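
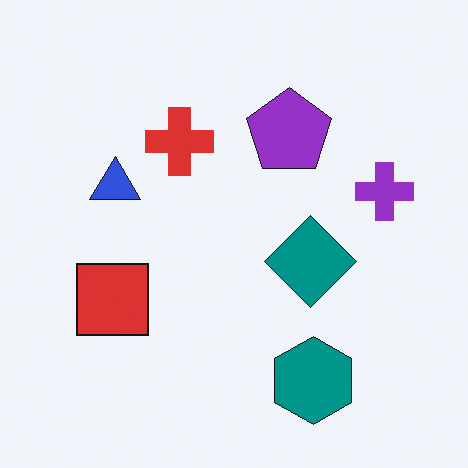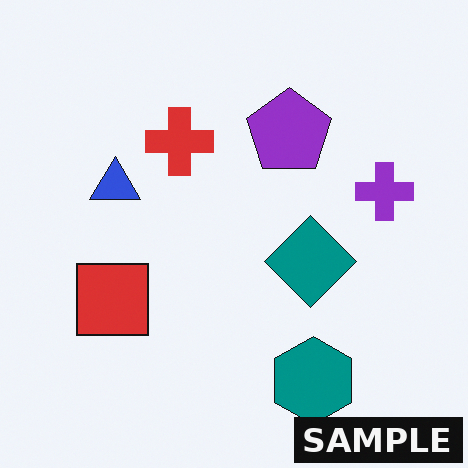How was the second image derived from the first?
The second image is the first watermarked with the text "SAMPLE" in the lower-right corner.

A dark label reading "SAMPLE" appears in the lower-right corner.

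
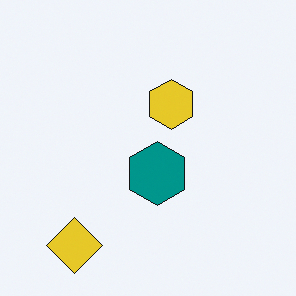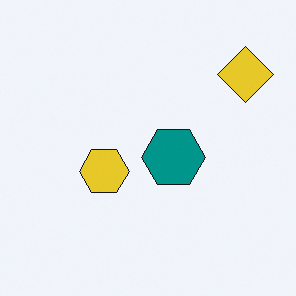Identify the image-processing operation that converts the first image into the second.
The second image is the first transposed (reflected across the top-left ↔ bottom-right diagonal).

Shapes have swapped their row and column positions — what was in the top-right is now in the bottom-left — a diagonal reflection.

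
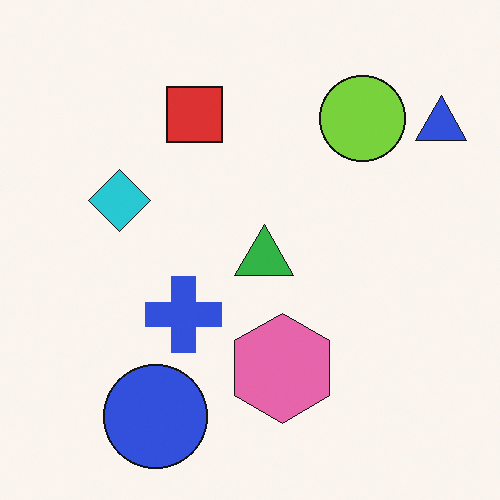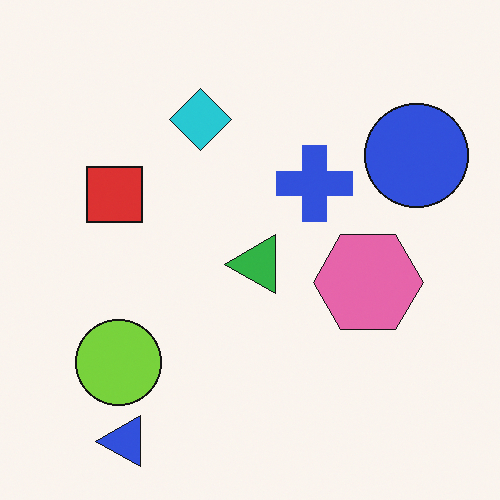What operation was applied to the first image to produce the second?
The transformation is: transposed (reflected across the top-left ↔ bottom-right diagonal).

Shapes have swapped their row and column positions — what was in the top-right is now in the bottom-left — a diagonal reflection.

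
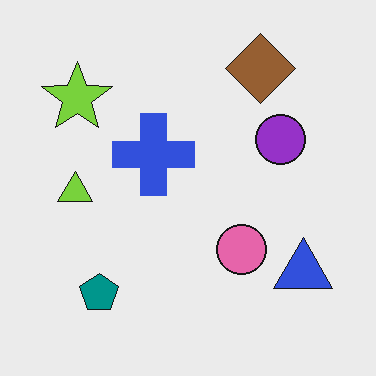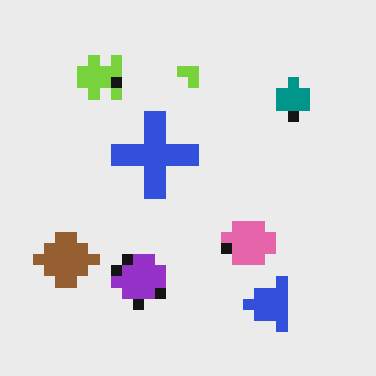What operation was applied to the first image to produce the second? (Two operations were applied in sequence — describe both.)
Transposed (reflected across the top-left ↔ bottom-right diagonal), then coarsely pixelated.

Shapes have swapped their row and column positions — what was in the top-right is now in the bottom-left — a diagonal reflection. Shapes are reduced to large square blocks; fine edges and outlines are lost — a downscale-then-upscale (mosaic) effect.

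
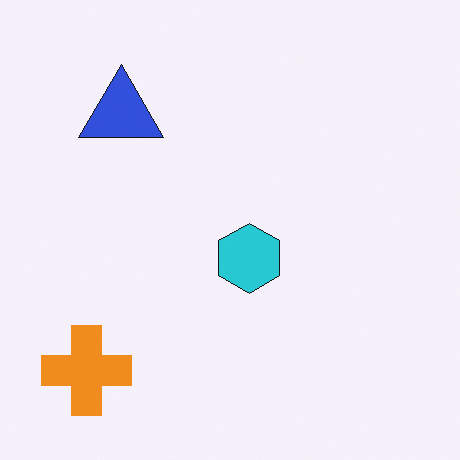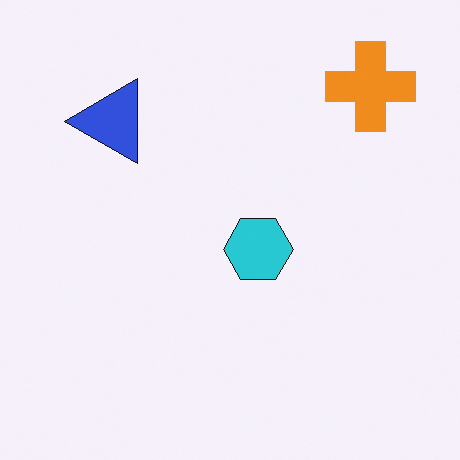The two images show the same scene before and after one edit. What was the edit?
The second image is the first transposed (reflected across the top-left ↔ bottom-right diagonal).

Shapes have swapped their row and column positions — what was in the top-right is now in the bottom-left — a diagonal reflection.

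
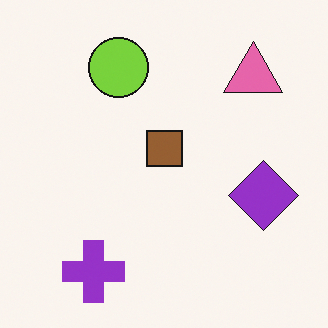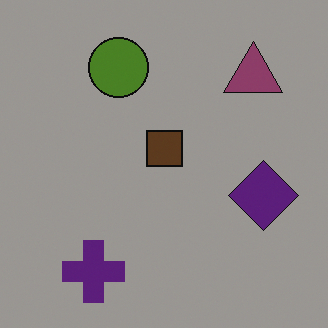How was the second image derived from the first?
The second image is the first noticeably darkened.

Every pixel — background and shapes alike — is uniformly darkened.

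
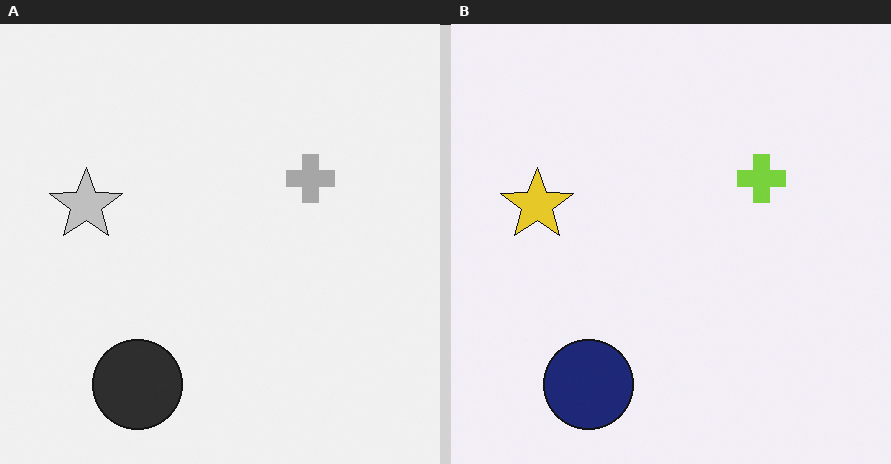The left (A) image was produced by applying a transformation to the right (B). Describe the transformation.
This is the original image converted to grayscale.

All color is removed — every shape is now a shade of grey.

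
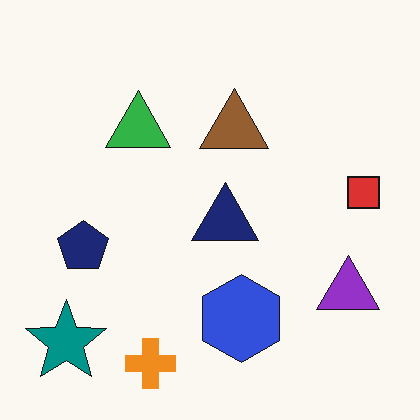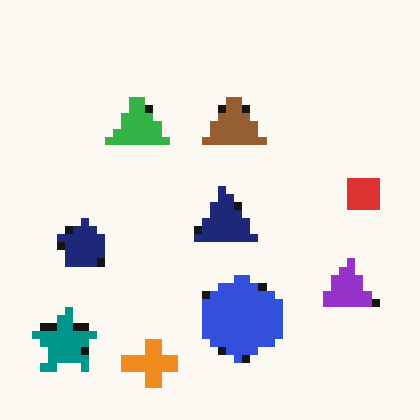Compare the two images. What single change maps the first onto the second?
The transformation is: pixelated into visible square blocks.

Shapes are reduced to large square blocks; fine edges and outlines are lost — a downscale-then-upscale (mosaic) effect.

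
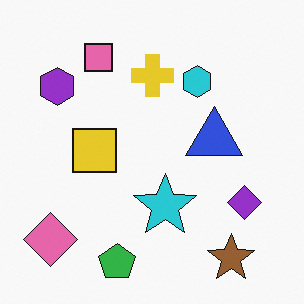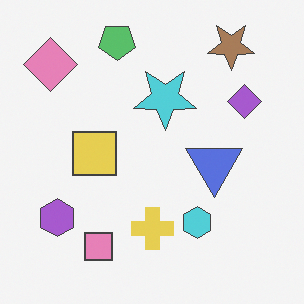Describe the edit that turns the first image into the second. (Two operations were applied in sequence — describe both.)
The transformation is: given slightly reduced contrast, then flipped vertically (top ↔ bottom).

Tones are pushed toward mid-grey across the whole image — a global contrast change. The green pentagon is in the bottom of the first image and the top of the second — shapes on opposite sides of the horizontal midline have swapped in a mirror flip.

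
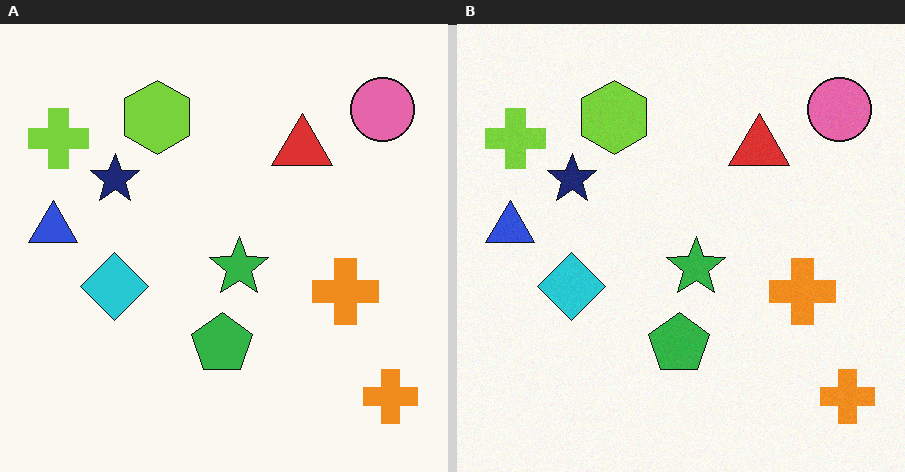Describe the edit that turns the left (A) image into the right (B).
The transformation is: degraded with light additive noise.

Random speckle covers the whole image, including the flat background.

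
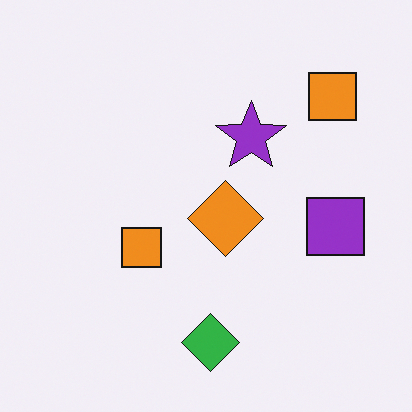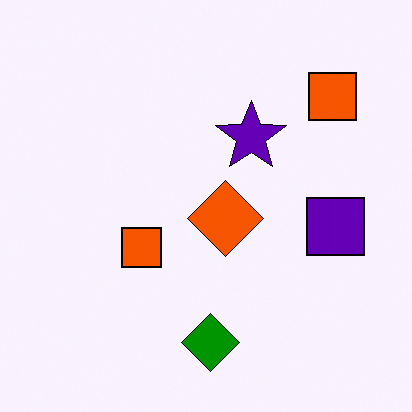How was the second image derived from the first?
This is the original image given much higher contrast.

Tones are pushed away from mid-grey across the whole image — a global contrast change.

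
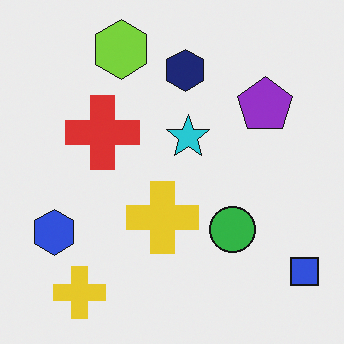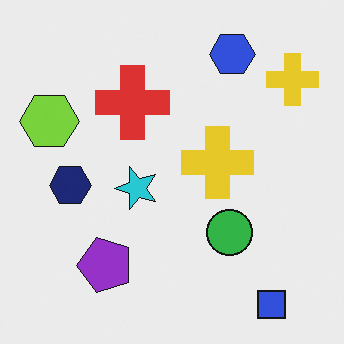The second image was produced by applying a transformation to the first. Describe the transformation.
The transformation is: transposed (reflected across the top-left ↔ bottom-right diagonal).

Shapes have swapped their row and column positions — what was in the top-right is now in the bottom-left — a diagonal reflection.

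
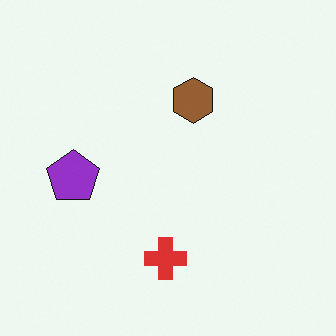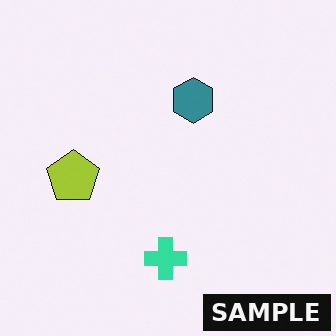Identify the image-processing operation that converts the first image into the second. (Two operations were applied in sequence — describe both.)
The second image is the first hue-shifted through roughly half the color wheel, then watermarked with the text "SAMPLE" in the lower-right corner.

Every shape's color has rotated by the same amount around the hue wheel — a uniform hue shift. A dark label reading "SAMPLE" appears in the lower-right corner.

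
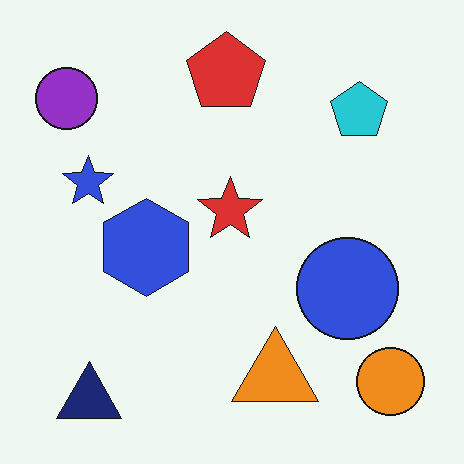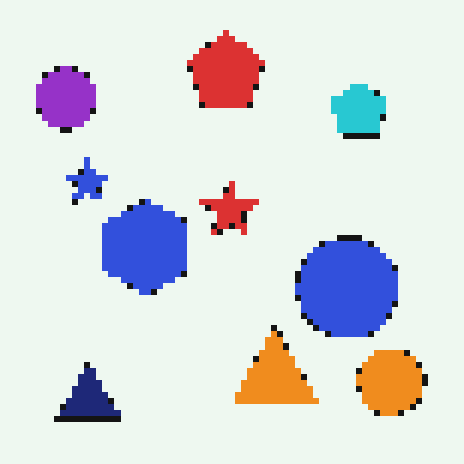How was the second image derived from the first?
Pixelated into visible square blocks.

Shapes are reduced to large square blocks; fine edges and outlines are lost — a downscale-then-upscale (mosaic) effect.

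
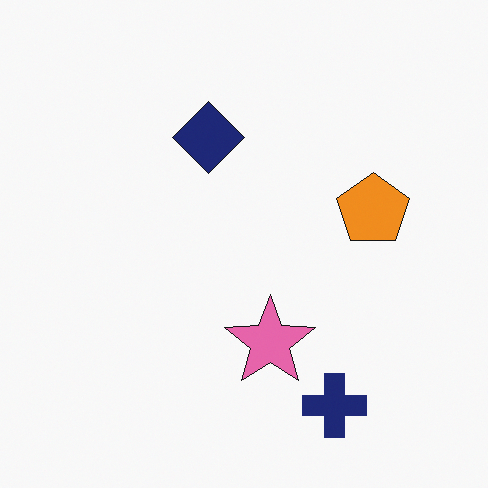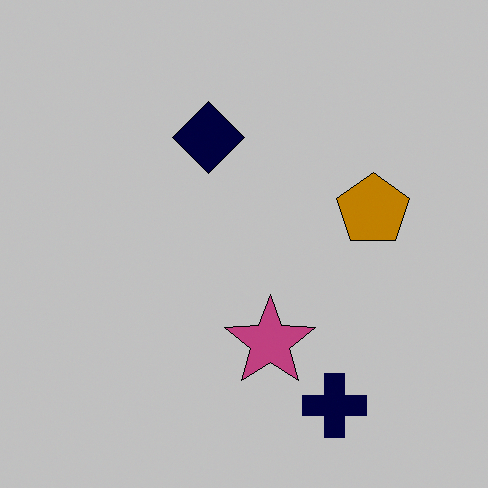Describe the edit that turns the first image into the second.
The transformation is: heavily posterized to just a handful of flat colors.

Each flat color has snapped to a coarser quantized level — most visibly, the near-white background has dropped to a flat grey.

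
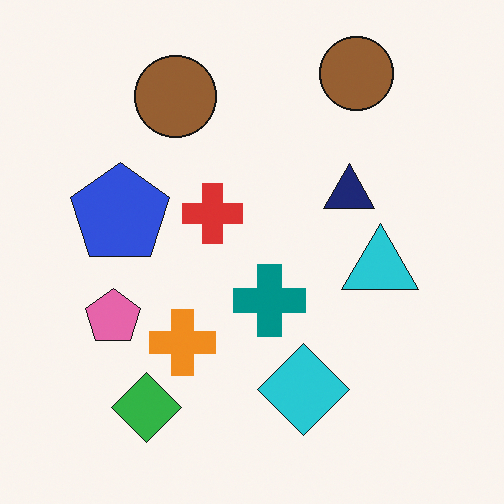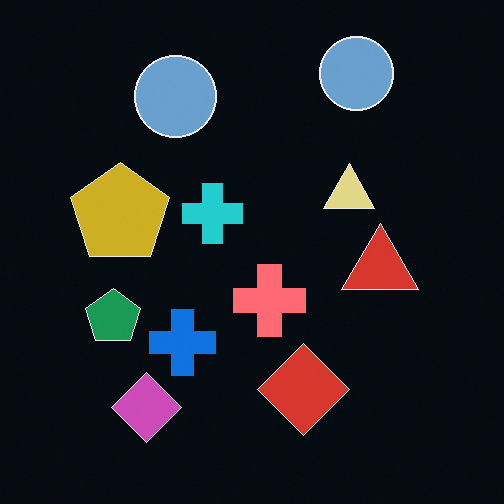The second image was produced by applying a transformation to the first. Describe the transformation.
This is the original image color-inverted (negative).

The light background has become dark and every shape's color is its complement — a photographic negative.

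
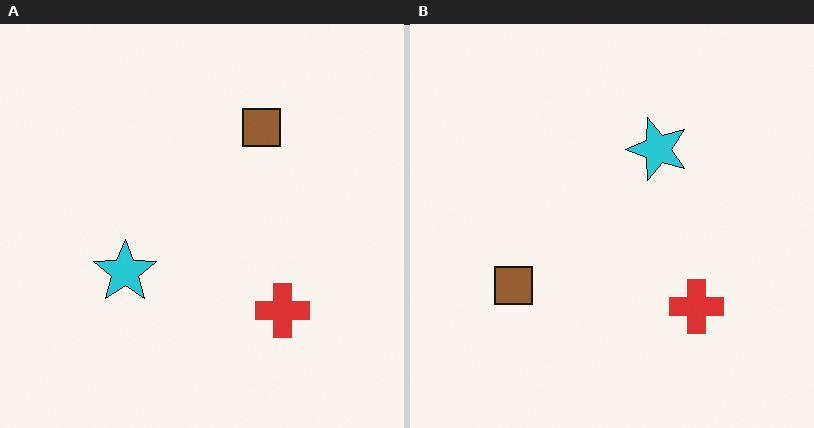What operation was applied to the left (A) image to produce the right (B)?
Transposed (reflected across the top-left ↔ bottom-right diagonal).

Shapes have swapped their row and column positions — what was in the top-right is now in the bottom-left — a diagonal reflection.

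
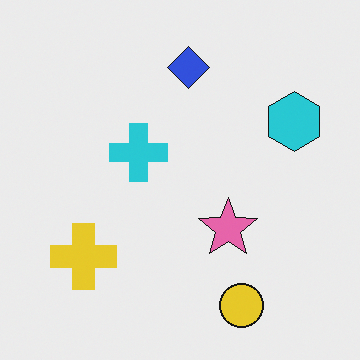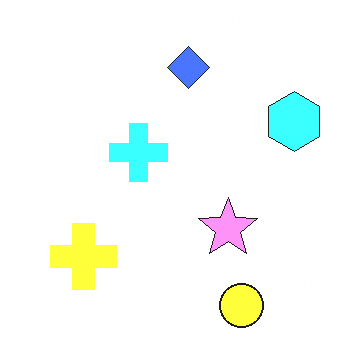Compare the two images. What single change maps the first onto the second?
It was noticeably brightened.

Every pixel — background and shapes alike — is uniformly brightened.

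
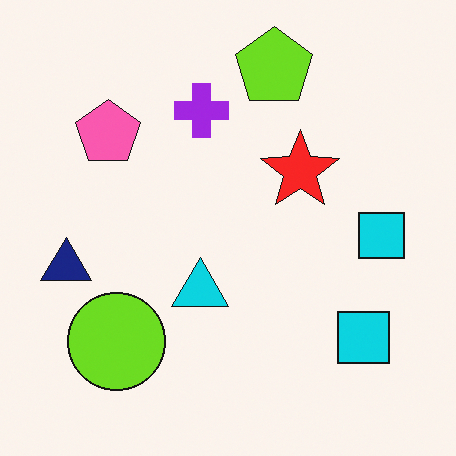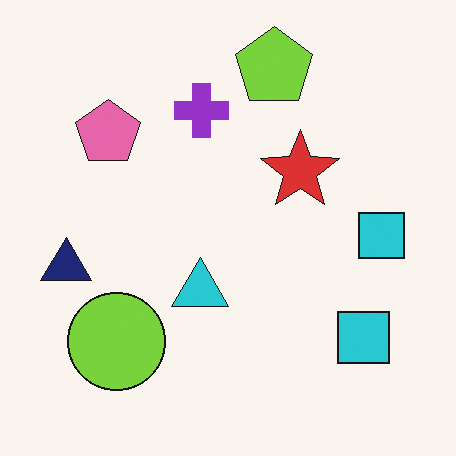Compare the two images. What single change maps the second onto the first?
Slightly oversaturated.

All colors are more vivid — a global saturation change.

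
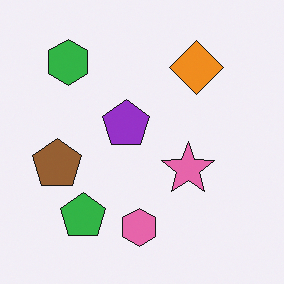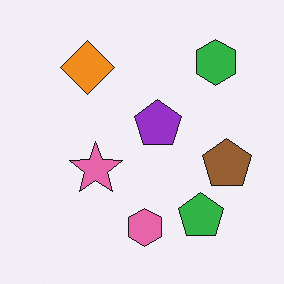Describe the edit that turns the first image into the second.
It was flipped horizontally (left ↔ right).

The brown pentagon is in the left of the first image and the right of the second — shapes on opposite sides of the vertical midline have swapped in a mirror flip.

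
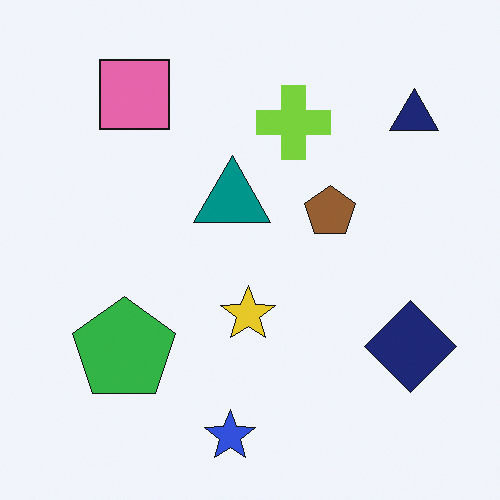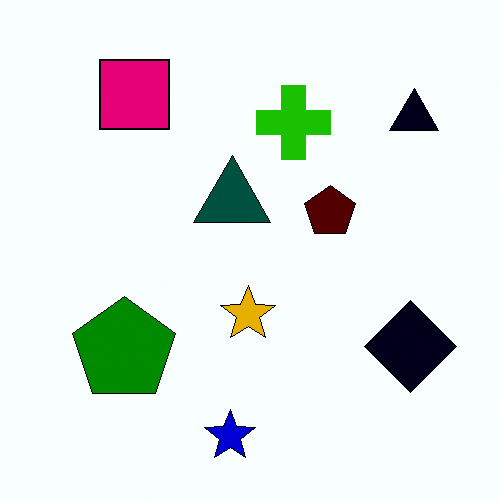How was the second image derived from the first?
The image was boosted in contrast.

Tones are pushed away from mid-grey across the whole image — a global contrast change.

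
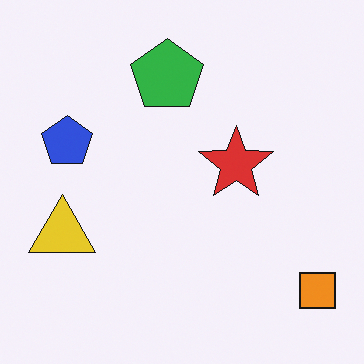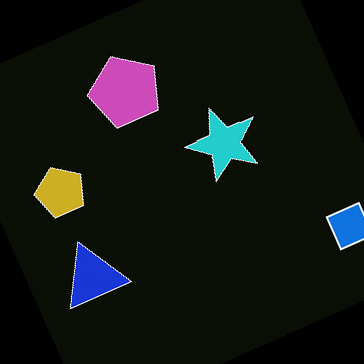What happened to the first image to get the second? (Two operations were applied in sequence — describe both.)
Color-inverted (negative), then rotated counter-clockwise by a moderate amount.

The light background has become dark and every shape's color is its complement — a photographic negative. Every shape is tilted by the same angle and the image corners show triangular fill wedges — a whole-image rotation by a non-right angle.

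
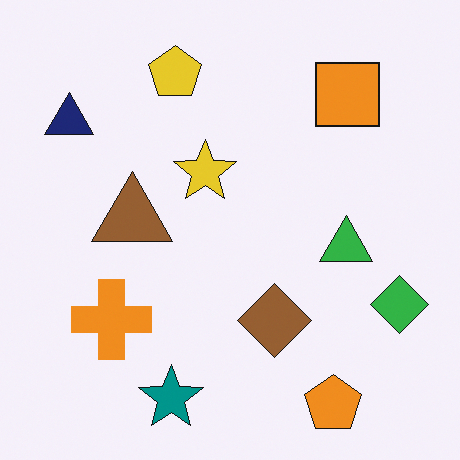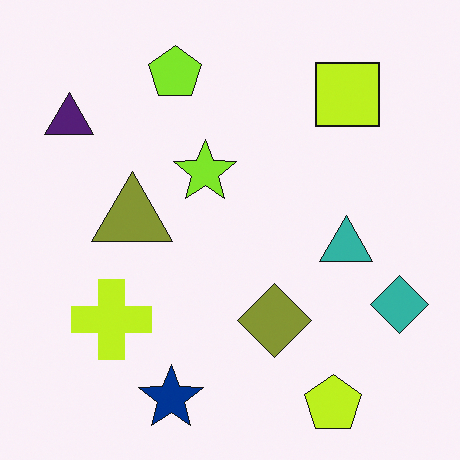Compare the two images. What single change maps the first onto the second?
Hue-shifted slightly.

Every shape's color has rotated by the same amount around the hue wheel — a uniform hue shift.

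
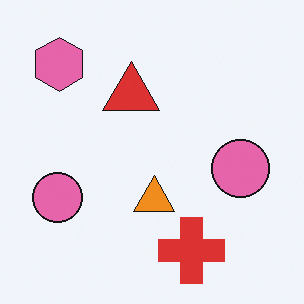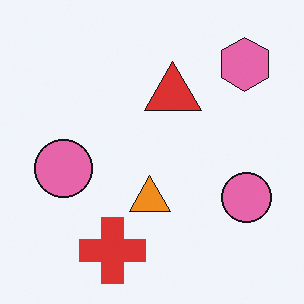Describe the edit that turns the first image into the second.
The second image is the first flipped horizontally (left ↔ right).

The pink hexagon is in the top-left of the first image and the top-right of the second — shapes on opposite sides of the vertical midline have swapped in a mirror flip.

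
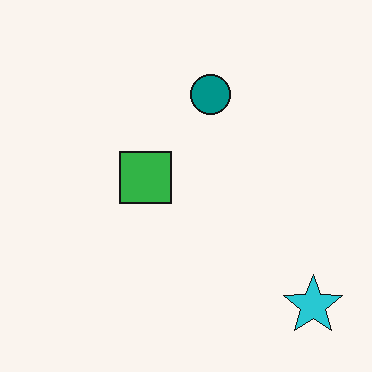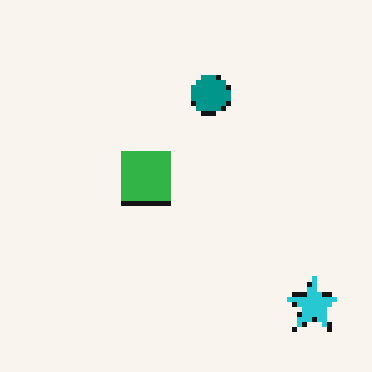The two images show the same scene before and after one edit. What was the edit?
It was lightly pixelated (a mild mosaic effect).

Shapes are reduced to large square blocks; fine edges and outlines are lost — a downscale-then-upscale (mosaic) effect.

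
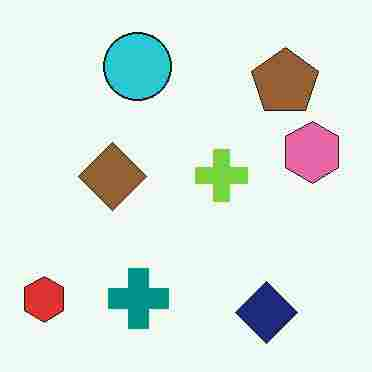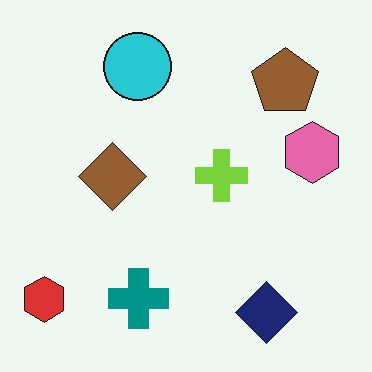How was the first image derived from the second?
This is the original image degraded with heavy JPEG compression.

Blocky 8×8 compression artifacts appear around shape edges and the flat background shows ringing — characteristic JPEG degradation.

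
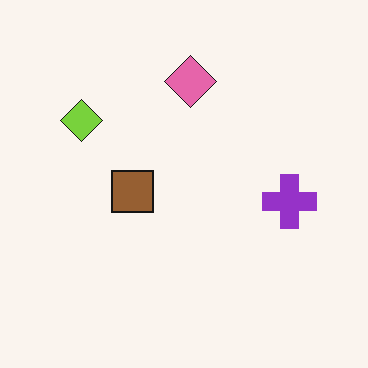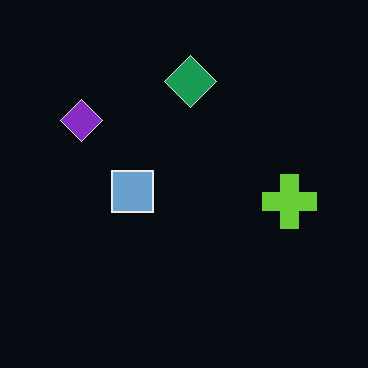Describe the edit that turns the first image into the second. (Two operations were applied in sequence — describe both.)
The image was JPEG-compressed with visible artifacts, then color-inverted (negative).

Blocky 8×8 compression artifacts appear around shape edges and the flat background shows ringing — characteristic JPEG degradation. The light background has become dark and every shape's color is its complement — a photographic negative.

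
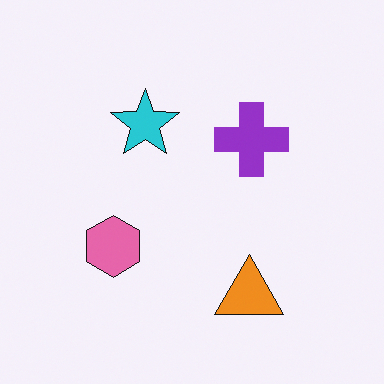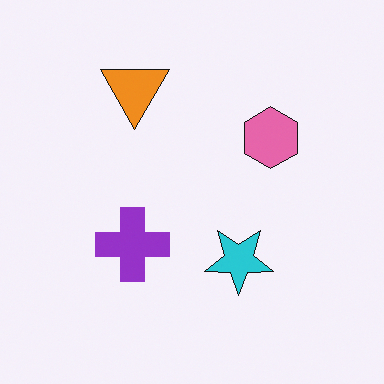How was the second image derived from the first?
Rotated 180°.

The orange triangle sits in the bottom of the first image and the top of the second — consistent with a whole-image 180° rotation.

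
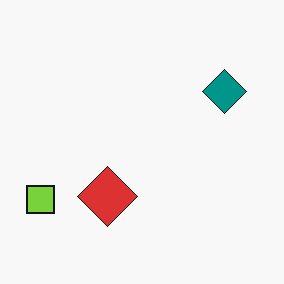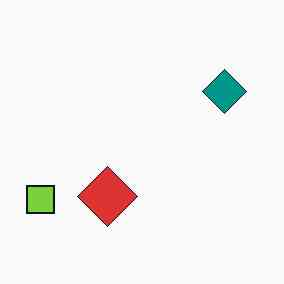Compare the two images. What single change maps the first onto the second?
The image was JPEG-compressed with visible artifacts.

Blocky 8×8 compression artifacts appear around shape edges and the flat background shows ringing — characteristic JPEG degradation.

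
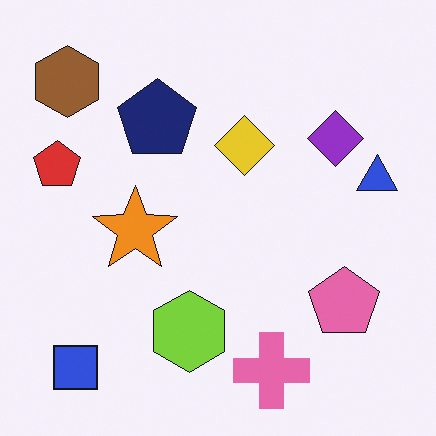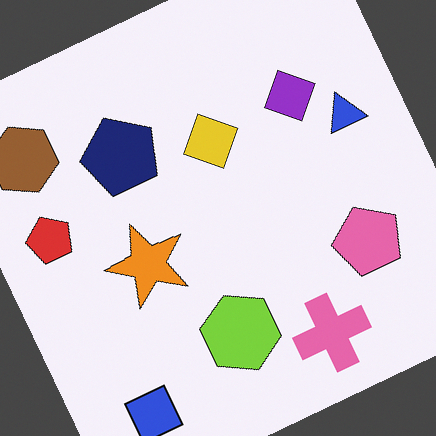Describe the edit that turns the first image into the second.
The transformation is: rotated counter-clockwise by a moderate amount.

Every shape is tilted by the same angle and the image corners show triangular fill wedges — a whole-image rotation by a non-right angle.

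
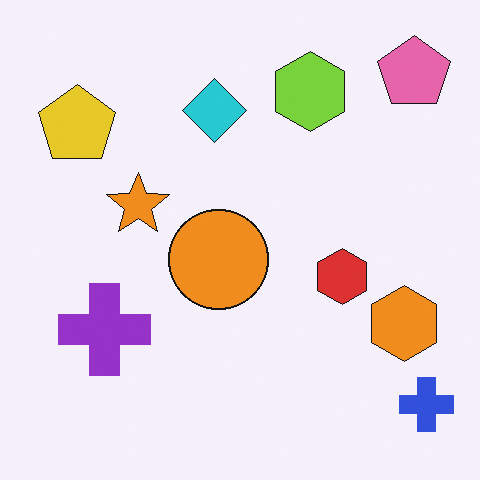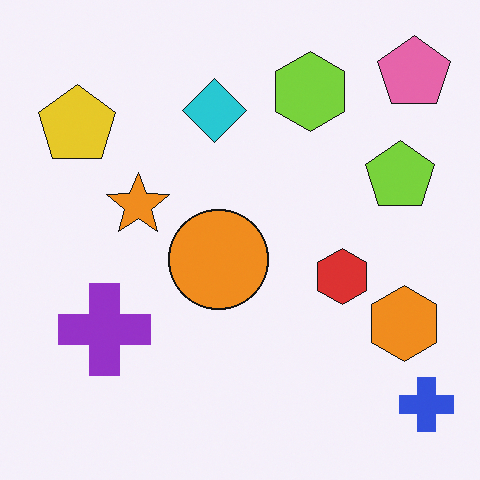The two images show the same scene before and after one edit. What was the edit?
This is the original image overlaid with an additional lime pentagon.

A lime pentagon appears in the second image that is absent from the first.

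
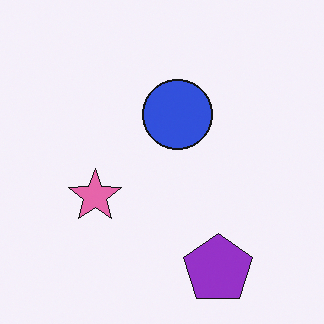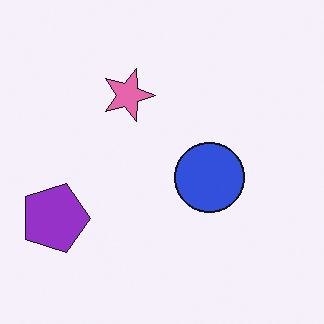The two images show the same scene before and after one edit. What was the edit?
It was rotated 90° clockwise.

The purple pentagon sits in the bottom-right of the first image and the bottom-left of the second — consistent with a whole-image 90° clockwise rotation.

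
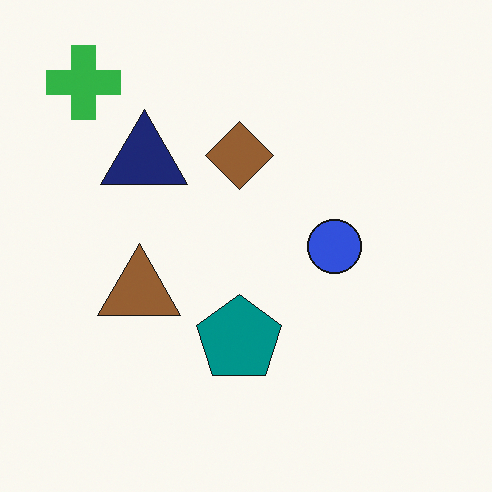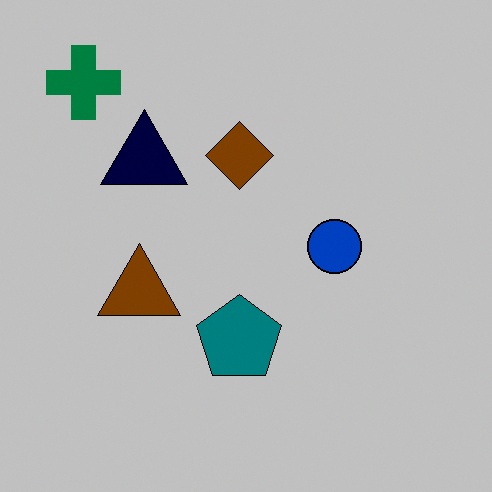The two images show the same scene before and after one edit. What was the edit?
Aggressively posterized.

Each flat color has snapped to a coarser quantized level — most visibly, the near-white background has dropped to a flat grey.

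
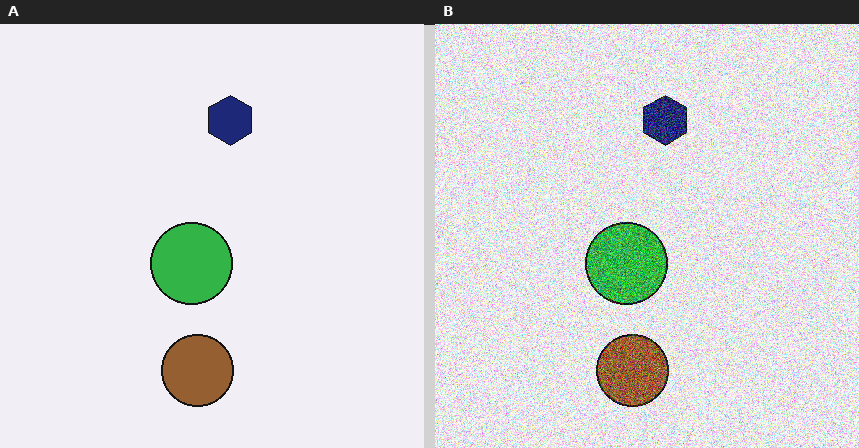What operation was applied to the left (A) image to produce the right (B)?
This is the original image degraded with strong gaussian noise.

Random speckle covers the whole image, including the flat background.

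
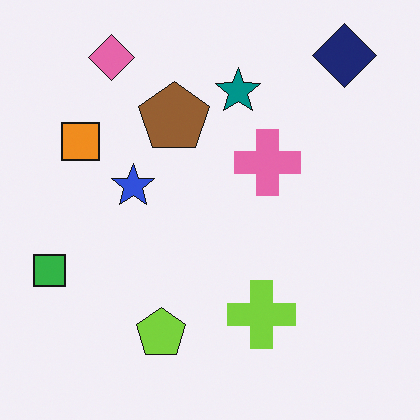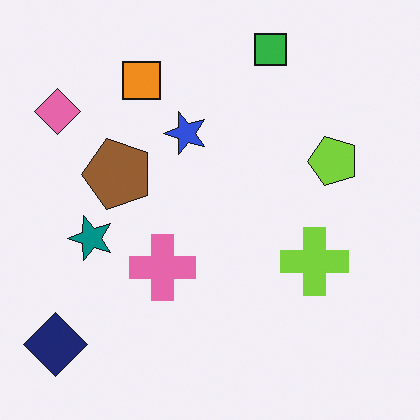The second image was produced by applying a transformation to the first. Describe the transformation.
The image was transposed (reflected across the top-left ↔ bottom-right diagonal).

Shapes have swapped their row and column positions — what was in the top-right is now in the bottom-left — a diagonal reflection.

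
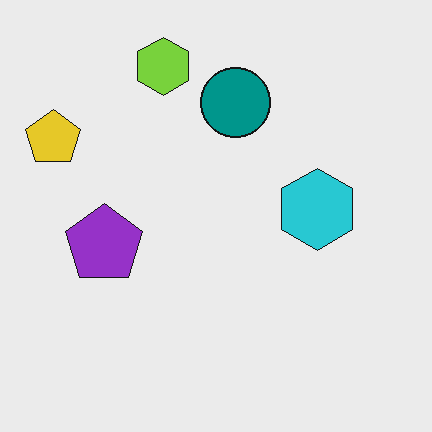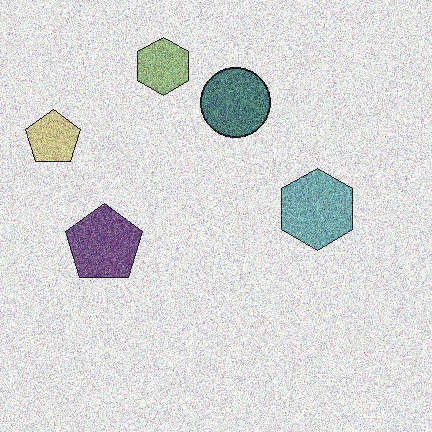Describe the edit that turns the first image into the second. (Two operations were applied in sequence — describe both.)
This is the original image degraded with strong gaussian noise, then made much more muted (saturation change).

Random speckle covers the whole image, including the flat background. All colors are more muted and greyish — a global saturation change.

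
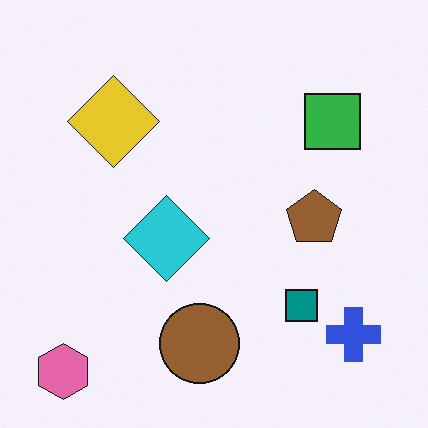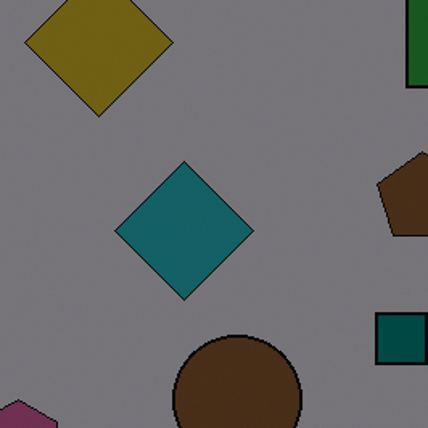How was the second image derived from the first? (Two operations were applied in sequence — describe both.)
This is the original image substantially darkened, then cropped slightly and scaled back up.

Every pixel — background and shapes alike — is uniformly darkened. The visible shapes are larger and the field of view is narrower; shapes near the original edges may be partly or wholly outside the frame — a crop-and-rescale.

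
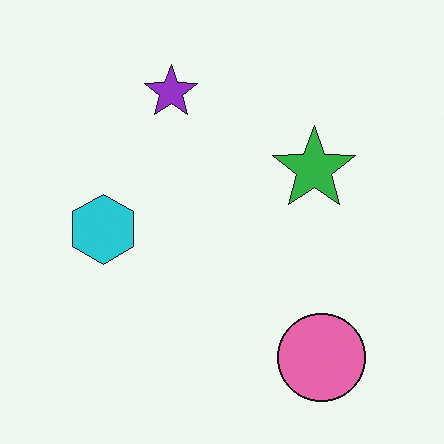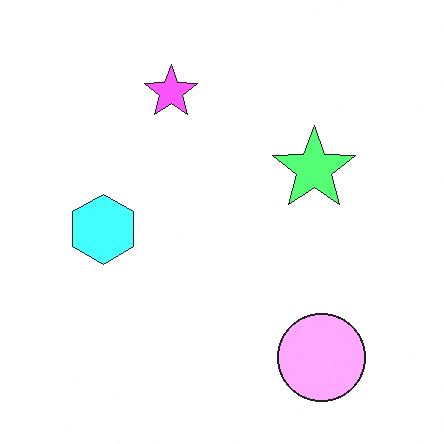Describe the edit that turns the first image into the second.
The second image is the first substantially brightened.

Every pixel — background and shapes alike — is uniformly brightened.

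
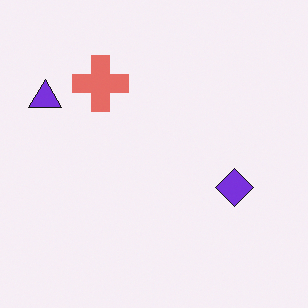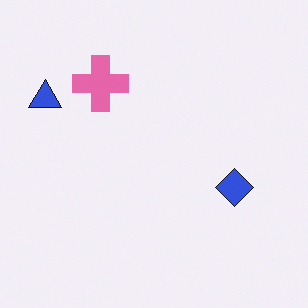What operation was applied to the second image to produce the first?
It was hue-shifted by a small amount.

Every shape's color has rotated by the same amount around the hue wheel — a uniform hue shift.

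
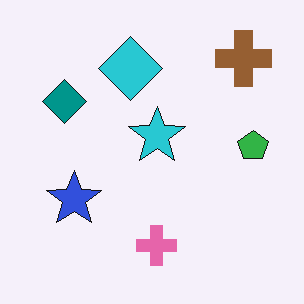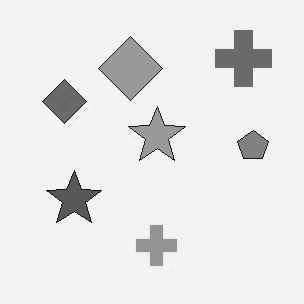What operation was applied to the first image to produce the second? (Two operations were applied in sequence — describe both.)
JPEG-compressed with visible artifacts, then converted to grayscale.

Blocky 8×8 compression artifacts appear around shape edges and the flat background shows ringing — characteristic JPEG degradation. All color is removed — every shape is now a shade of grey.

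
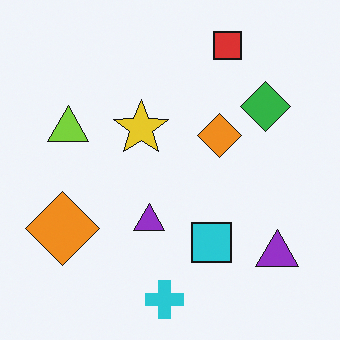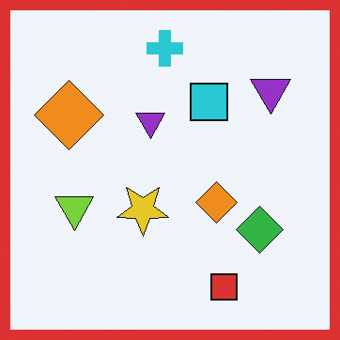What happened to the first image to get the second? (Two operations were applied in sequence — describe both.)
The transformation is: flipped vertically (top ↔ bottom), then framed with a red border.

The cyan cross is in the bottom of the first image and the top of the second — shapes on opposite sides of the horizontal midline have swapped in a mirror flip. A solid red frame runs around the edge of the second image, with the content slightly shrunk inside it.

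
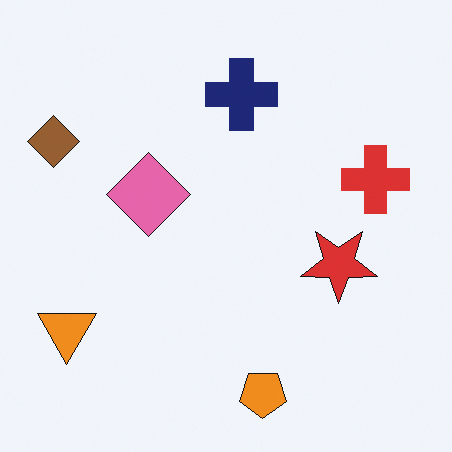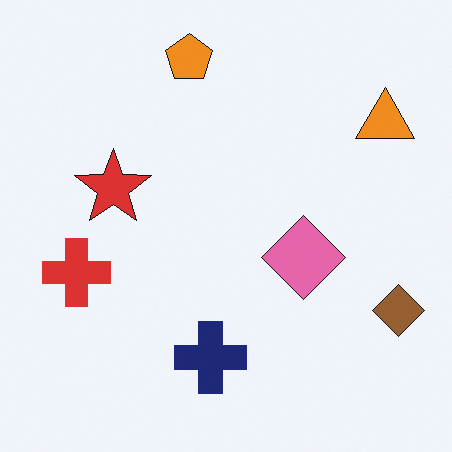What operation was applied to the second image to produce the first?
The first image is the second rotated 180°.

The brown diamond sits in the bottom-right of the second image and the top-left of the first — consistent with a whole-image 180° rotation.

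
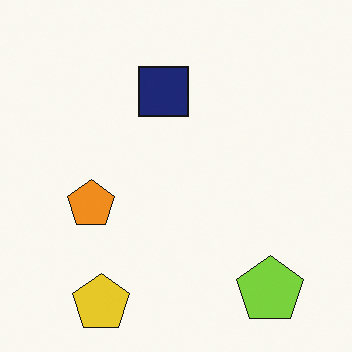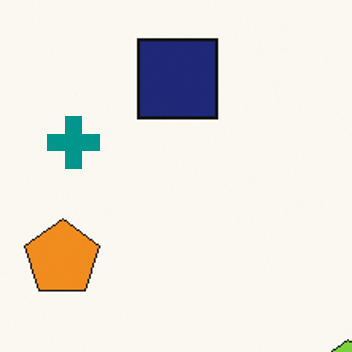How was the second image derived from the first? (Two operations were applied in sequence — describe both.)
The image was cropped to a modestly smaller region and rescaled, then overlaid with an additional teal cross.

The visible shapes are larger and the field of view is narrower; shapes near the original edges may be partly or wholly outside the frame — a crop-and-rescale. A teal cross appears in the second image that is absent from the first.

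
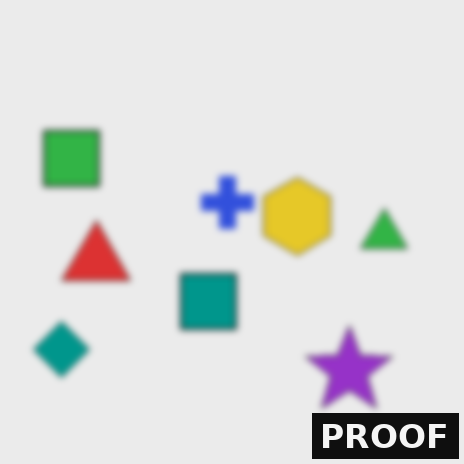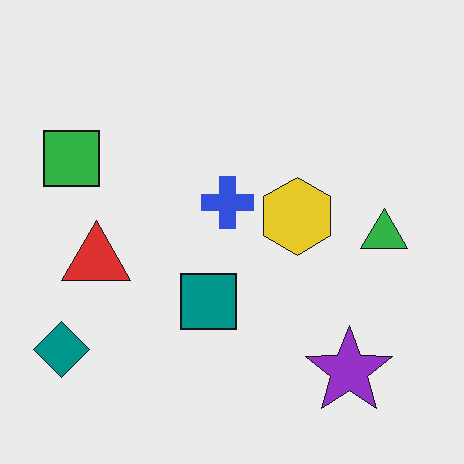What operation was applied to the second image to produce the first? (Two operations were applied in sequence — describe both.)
It was noticeably gaussian-blurred, then watermarked with the text "PROOF" in the lower-right corner.

Shape edges and outlines are uniformly softened across the whole image. A dark label reading "PROOF" appears in the lower-right corner.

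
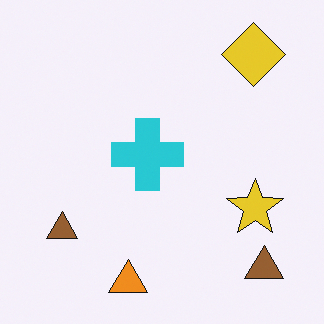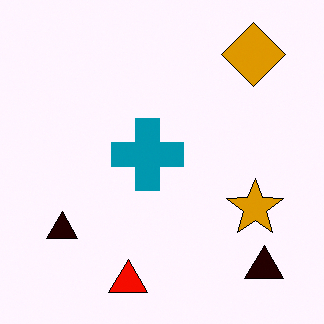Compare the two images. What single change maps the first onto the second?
This is the original image boosted in contrast.

Tones are pushed away from mid-grey across the whole image — a global contrast change.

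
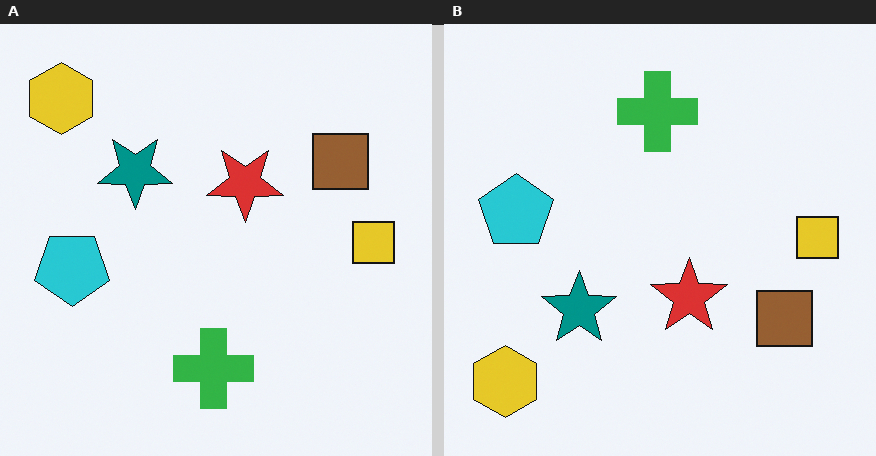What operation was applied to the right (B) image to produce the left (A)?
It was flipped vertically (top ↔ bottom).

The yellow hexagon is in the bottom-left of the right (B) image and the top-left of the left (A) — shapes on opposite sides of the horizontal midline have swapped in a mirror flip.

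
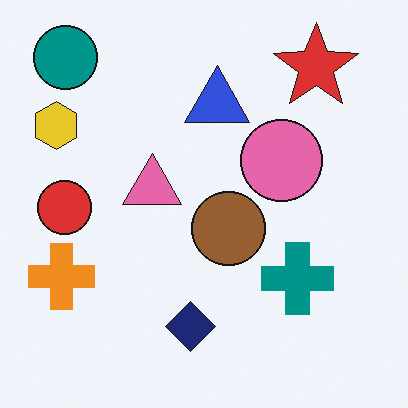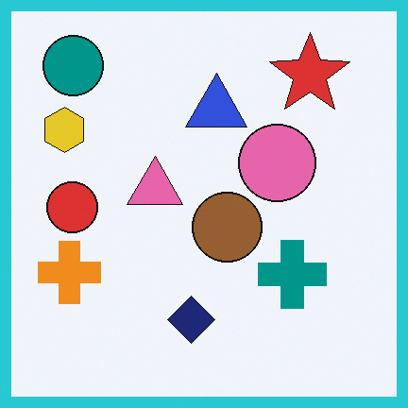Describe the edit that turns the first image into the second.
Framed with a cyan border.

A solid cyan frame runs around the edge of the second image, with the content slightly shrunk inside it.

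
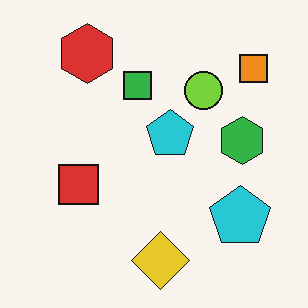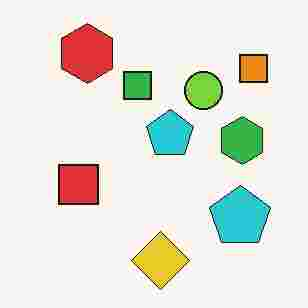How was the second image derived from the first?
The second image is the first degraded with heavy JPEG compression.

Blocky 8×8 compression artifacts appear around shape edges and the flat background shows ringing — characteristic JPEG degradation.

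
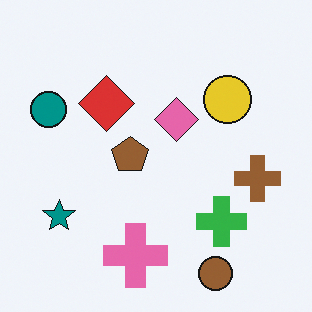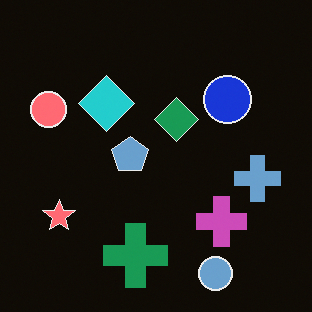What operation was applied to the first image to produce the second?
The transformation is: color-inverted (negative).

The light background has become dark and every shape's color is its complement — a photographic negative.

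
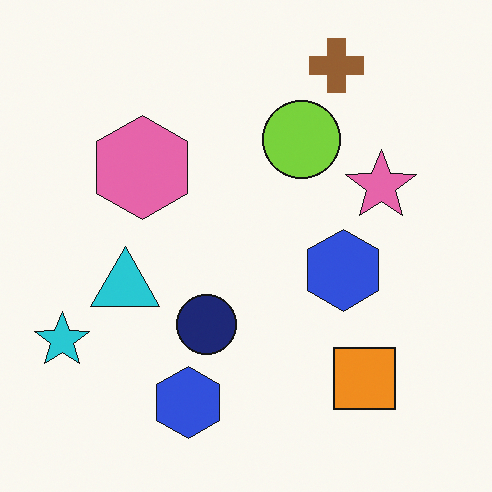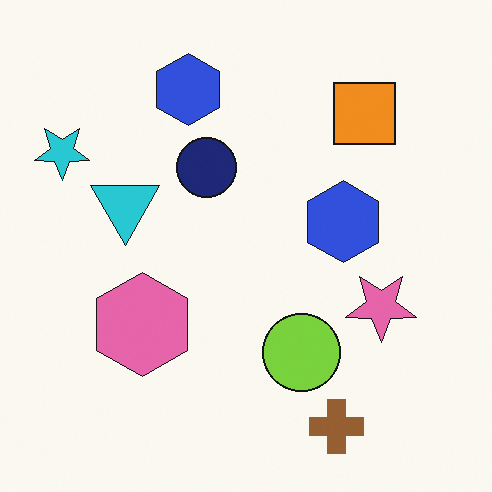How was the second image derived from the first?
The transformation is: flipped vertically (top ↔ bottom).

The brown cross is in the top-right of the first image and the bottom-right of the second — shapes on opposite sides of the horizontal midline have swapped in a mirror flip.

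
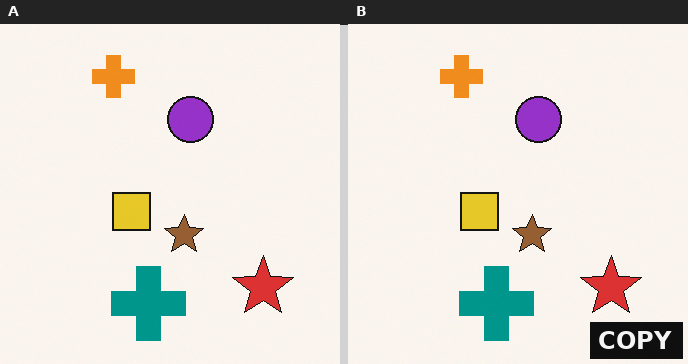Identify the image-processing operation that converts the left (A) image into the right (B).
This is the original image watermarked with the text "COPY" in the lower-right corner.

A dark label reading "COPY" appears in the lower-right corner.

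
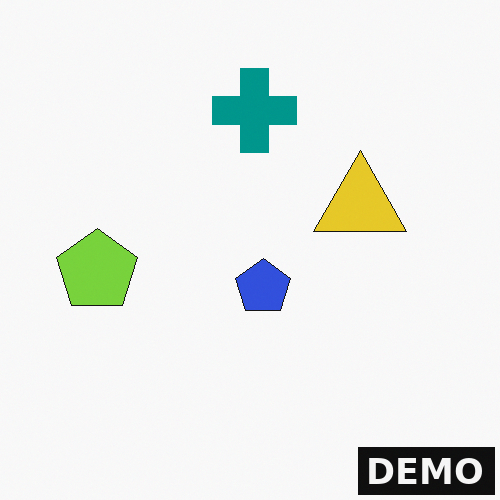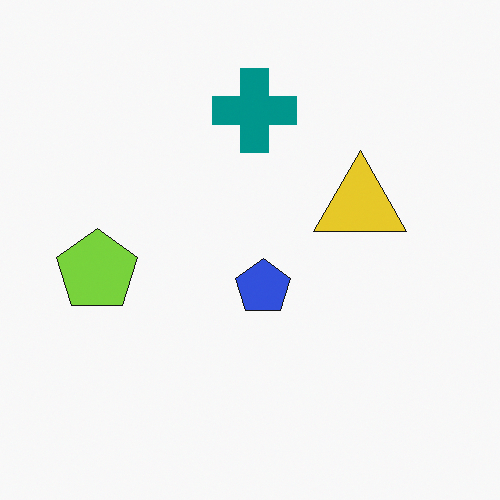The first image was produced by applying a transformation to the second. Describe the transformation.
Watermarked with the text "DEMO" in the lower-right corner.

A dark label reading "DEMO" appears in the lower-right corner.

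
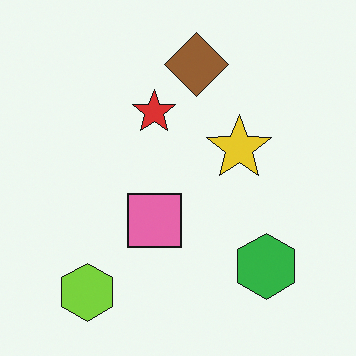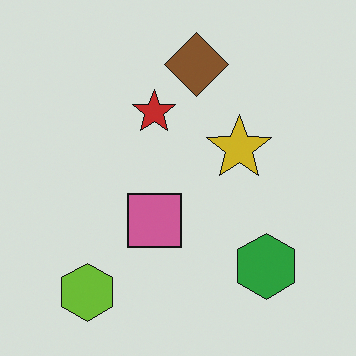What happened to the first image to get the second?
The second image is the first slightly darkened.

Every pixel — background and shapes alike — is uniformly darkened.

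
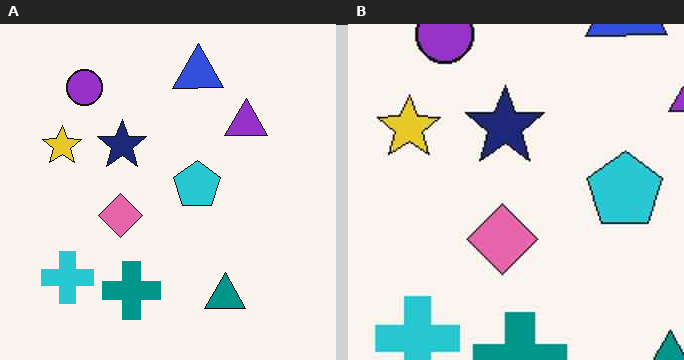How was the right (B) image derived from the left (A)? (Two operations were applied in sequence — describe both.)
This is the original image cropped slightly and scaled back up, then JPEG-compressed with visible artifacts.

The visible shapes are larger and the field of view is narrower; shapes near the original edges may be partly or wholly outside the frame — a crop-and-rescale. Blocky 8×8 compression artifacts appear around shape edges and the flat background shows ringing — characteristic JPEG degradation.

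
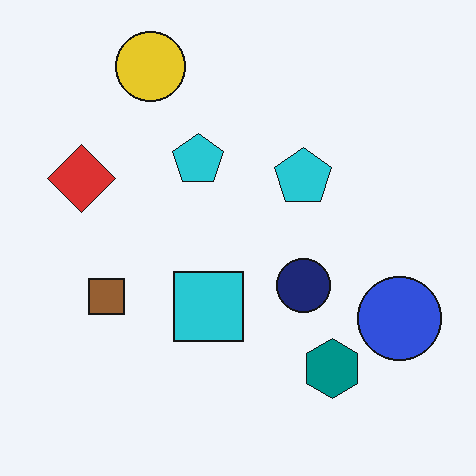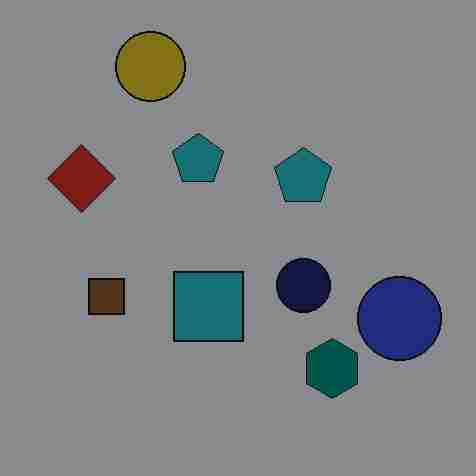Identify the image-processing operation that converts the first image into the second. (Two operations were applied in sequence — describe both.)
It was substantially darkened, then heavily JPEG-compressed with obvious blocking artifacts.

Every pixel — background and shapes alike — is uniformly darkened. Blocky 8×8 compression artifacts appear around shape edges and the flat background shows ringing — characteristic JPEG degradation.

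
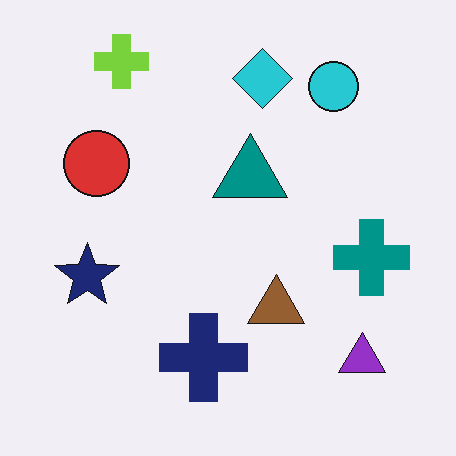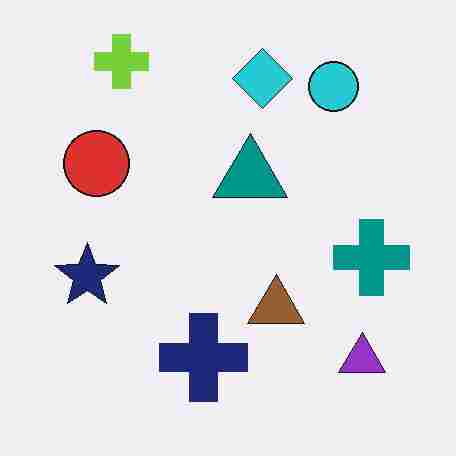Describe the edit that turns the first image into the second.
The image was degraded with heavy JPEG compression.

Blocky 8×8 compression artifacts appear around shape edges and the flat background shows ringing — characteristic JPEG degradation.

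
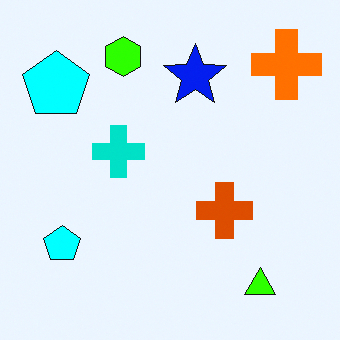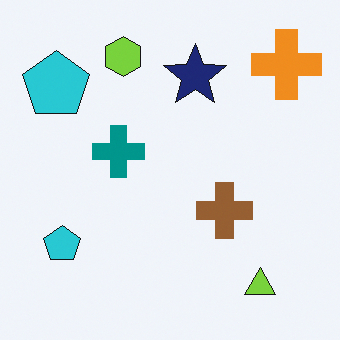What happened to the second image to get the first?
It was heavily oversaturated.

All colors are more vivid — a global saturation change.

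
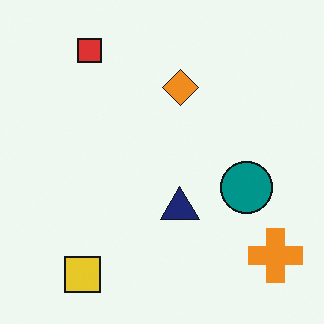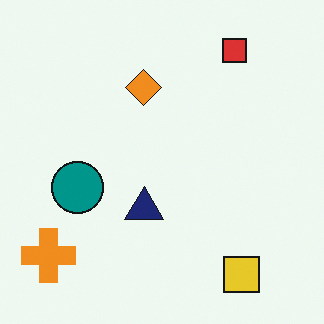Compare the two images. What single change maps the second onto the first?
This is the original image flipped horizontally (left ↔ right).

The orange cross is in the bottom-left of the second image and the bottom-right of the first — shapes on opposite sides of the vertical midline have swapped in a mirror flip.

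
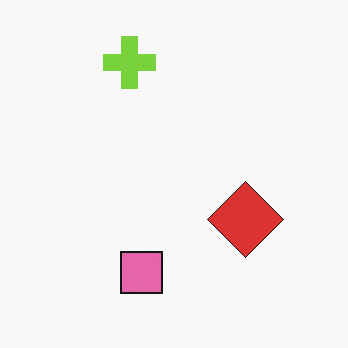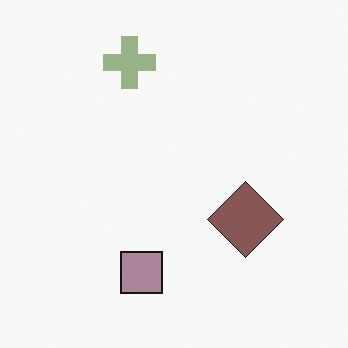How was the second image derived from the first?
It was made much more muted (saturation change).

All colors are more muted and greyish — a global saturation change.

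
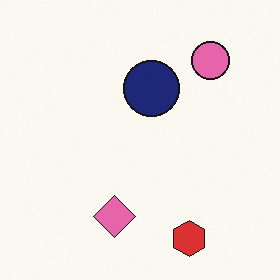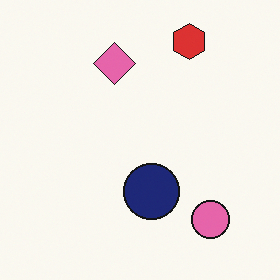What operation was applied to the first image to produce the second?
Flipped vertically (top ↔ bottom).

The red hexagon is in the bottom-right of the first image and the top-right of the second — shapes on opposite sides of the horizontal midline have swapped in a mirror flip.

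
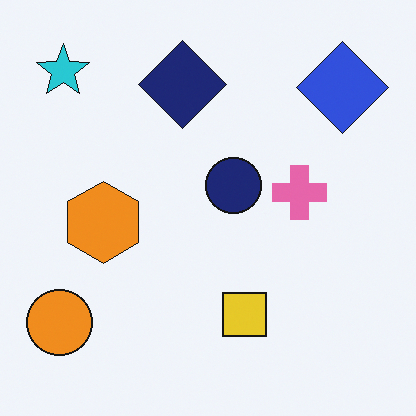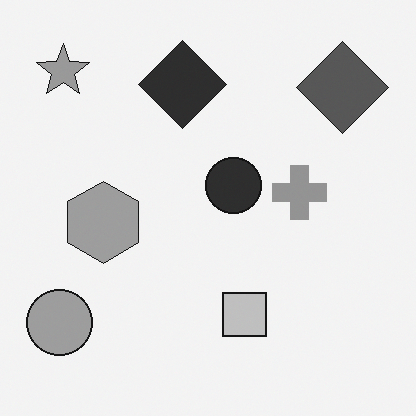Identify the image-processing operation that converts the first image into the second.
Converted to grayscale.

All color is removed — every shape is now a shade of grey.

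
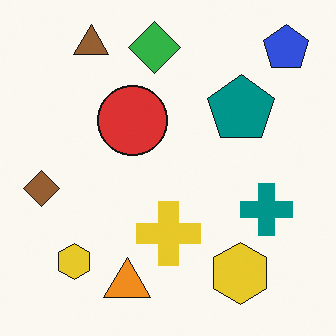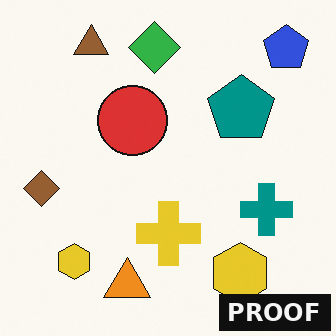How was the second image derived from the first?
The second image is the first watermarked with the text "PROOF" in the lower-right corner.

A dark label reading "PROOF" appears in the lower-right corner.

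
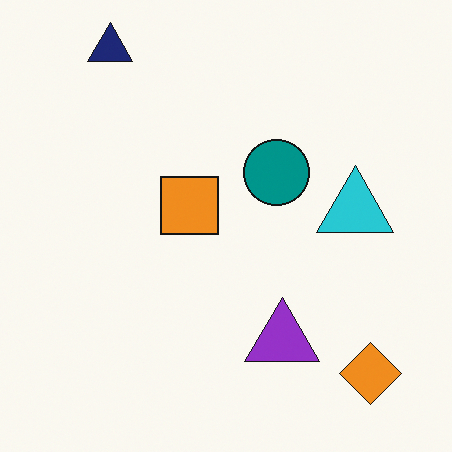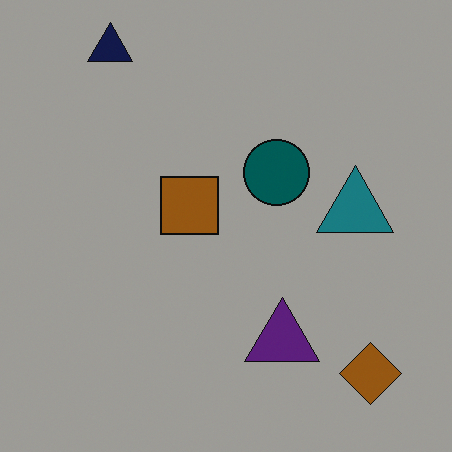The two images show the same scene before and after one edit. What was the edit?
Darkened a lot.

Every pixel — background and shapes alike — is uniformly darkened.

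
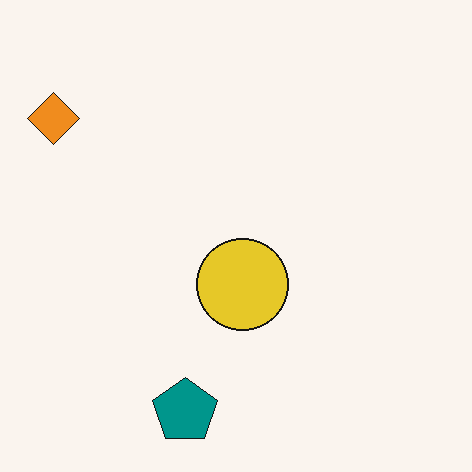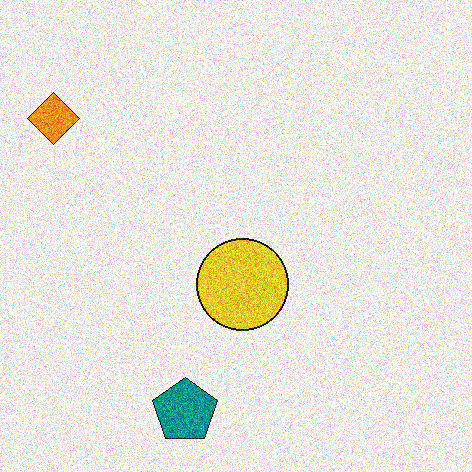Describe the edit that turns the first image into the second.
This is the original image degraded with strong gaussian noise.

Random speckle covers the whole image, including the flat background.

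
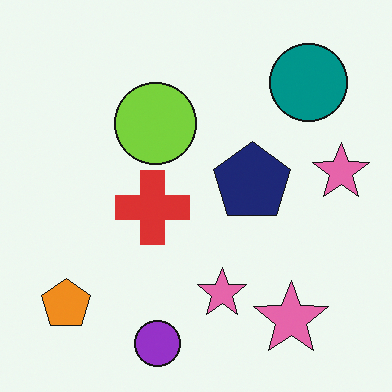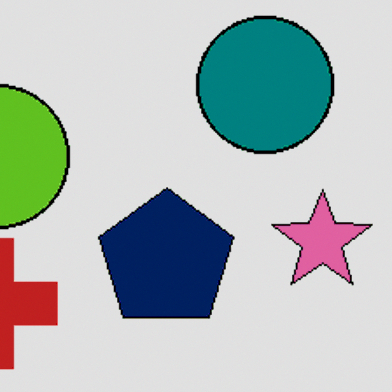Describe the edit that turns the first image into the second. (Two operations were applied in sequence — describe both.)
The transformation is: cropped to a noticeably smaller region and rescaled, then posterized to a reduced palette.

The visible shapes are larger and the field of view is narrower; shapes near the original edges may be partly or wholly outside the frame — a crop-and-rescale. Each flat color has snapped to a coarser quantized level — most visibly, the near-white background has dropped to a flat grey.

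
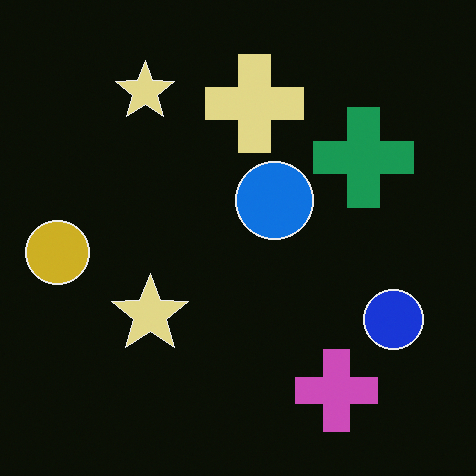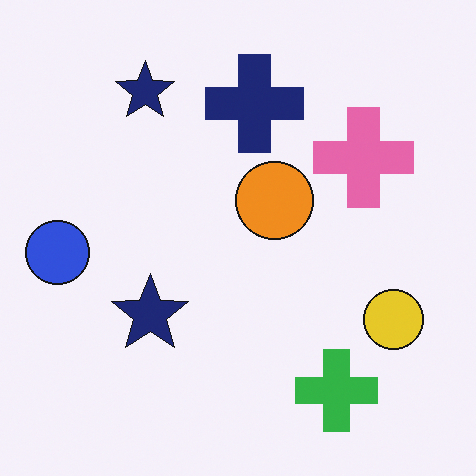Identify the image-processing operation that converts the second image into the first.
The first image is the second color-inverted (negative).

The light background has become dark and every shape's color is its complement — a photographic negative.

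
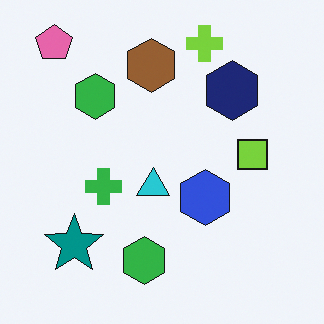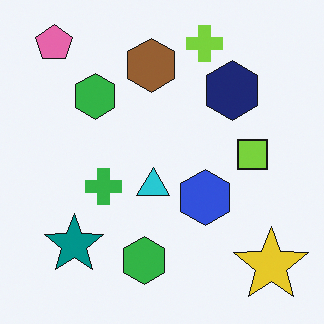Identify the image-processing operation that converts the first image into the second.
It was overlaid with an additional yellow star.

A yellow star appears in the second image that is absent from the first.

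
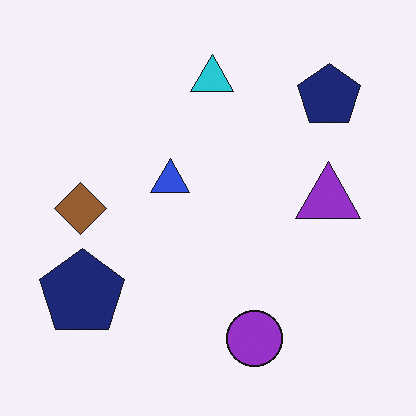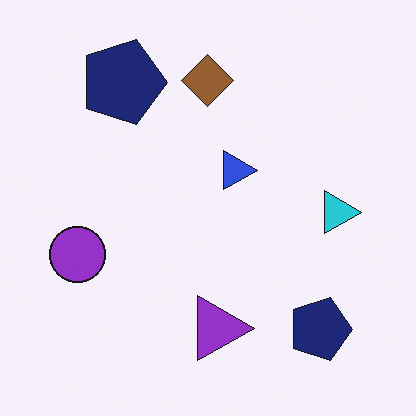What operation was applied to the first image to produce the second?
The transformation is: rotated 90° clockwise.

The purple circle sits in the bottom of the first image and the left of the second — consistent with a whole-image 90° clockwise rotation.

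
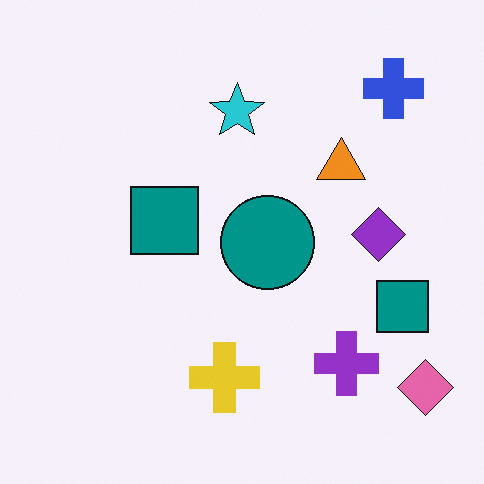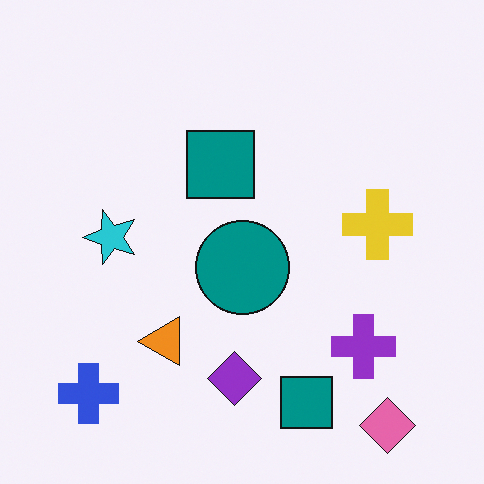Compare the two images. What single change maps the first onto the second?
This is the original image transposed (reflected across the top-left ↔ bottom-right diagonal).

Shapes have swapped their row and column positions — what was in the top-right is now in the bottom-left — a diagonal reflection.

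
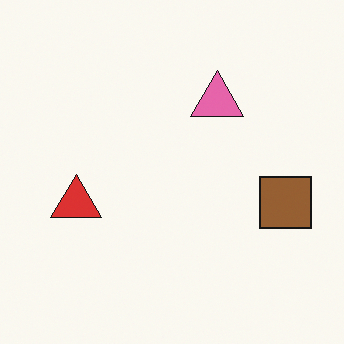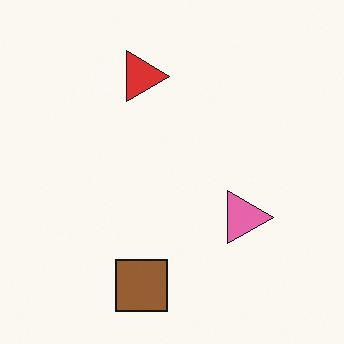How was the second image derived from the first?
The second image is the first rotated 90° clockwise.

The brown square sits in the right of the first image and the bottom of the second — consistent with a whole-image 90° clockwise rotation.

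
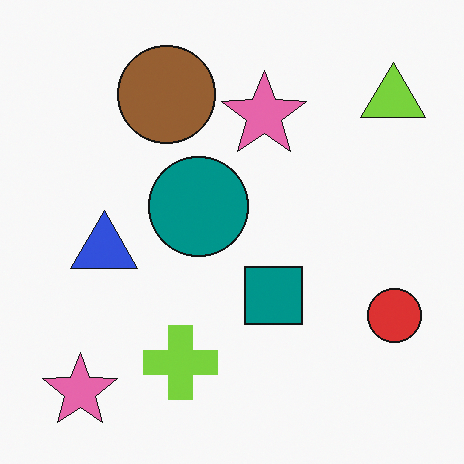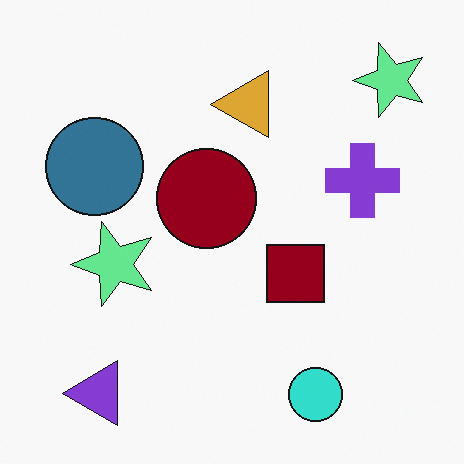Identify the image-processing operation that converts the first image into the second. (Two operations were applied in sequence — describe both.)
Hue-shifted by a large amount, then transposed (reflected across the top-left ↔ bottom-right diagonal).

Every shape's color has rotated by the same amount around the hue wheel — a uniform hue shift. Shapes have swapped their row and column positions — what was in the top-right is now in the bottom-left — a diagonal reflection.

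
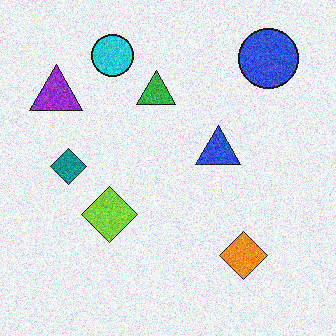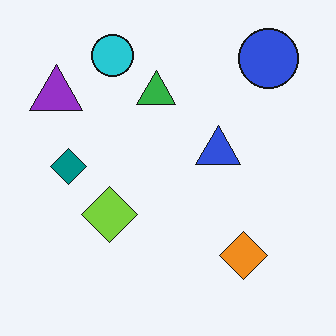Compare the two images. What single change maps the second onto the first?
The image was degraded with moderate additive noise.

Random speckle covers the whole image, including the flat background.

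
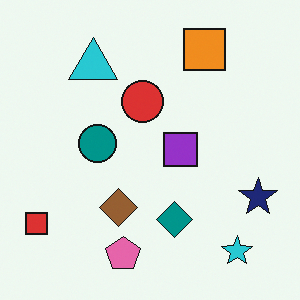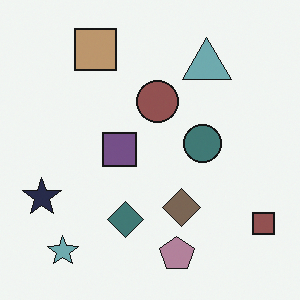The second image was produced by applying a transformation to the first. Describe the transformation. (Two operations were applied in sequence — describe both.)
The transformation is: flipped horizontally (left ↔ right), then heavily desaturated.

The red square is in the bottom-left of the first image and the bottom-right of the second — shapes on opposite sides of the vertical midline have swapped in a mirror flip. All colors are more muted and greyish — a global saturation change.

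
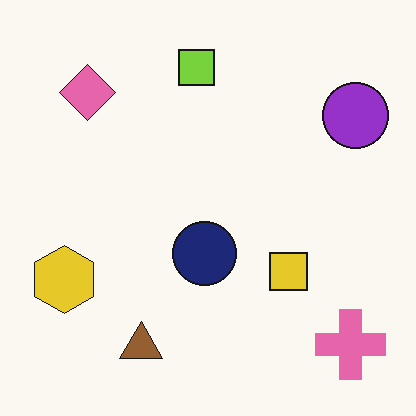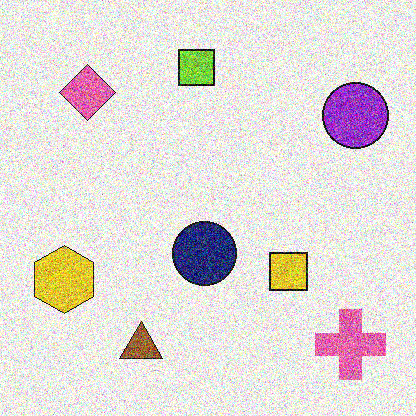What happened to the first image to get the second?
Degraded with a thick layer of grain.

Random speckle covers the whole image, including the flat background.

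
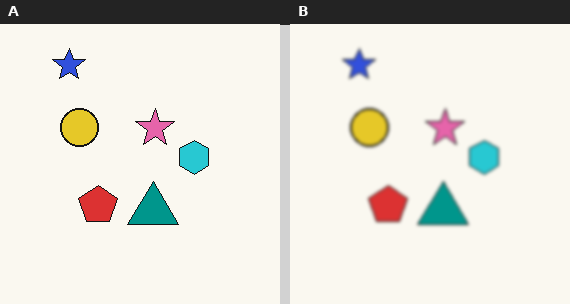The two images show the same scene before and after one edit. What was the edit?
The image was lightly blurred.

Shape edges and outlines are uniformly softened across the whole image.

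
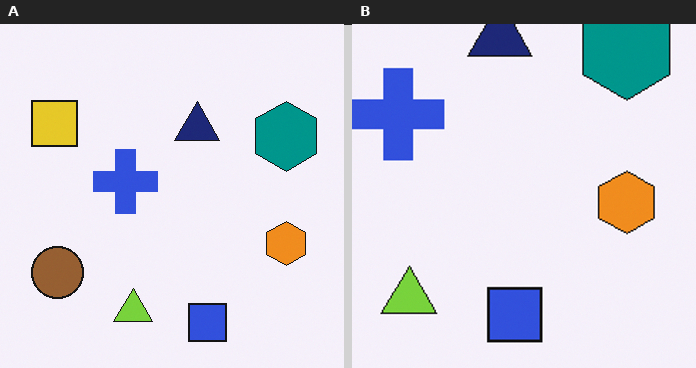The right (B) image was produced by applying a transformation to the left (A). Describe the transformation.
The image was cropped slightly and scaled back up.

The visible shapes are larger and the field of view is narrower; shapes near the original edges may be partly or wholly outside the frame — a crop-and-rescale.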